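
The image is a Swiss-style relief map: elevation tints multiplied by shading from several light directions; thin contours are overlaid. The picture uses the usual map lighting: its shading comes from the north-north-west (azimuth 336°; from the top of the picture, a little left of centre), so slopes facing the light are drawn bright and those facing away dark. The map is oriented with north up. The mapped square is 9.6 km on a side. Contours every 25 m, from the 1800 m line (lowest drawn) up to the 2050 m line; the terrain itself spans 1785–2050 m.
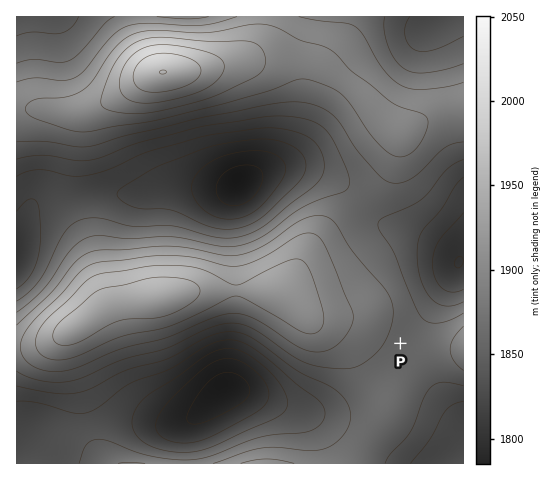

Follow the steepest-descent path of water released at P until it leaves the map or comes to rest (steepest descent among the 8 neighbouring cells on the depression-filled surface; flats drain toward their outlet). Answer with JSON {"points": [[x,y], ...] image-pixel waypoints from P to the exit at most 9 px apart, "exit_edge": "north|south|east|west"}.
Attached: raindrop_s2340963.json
{"points": [[400, 343], [410, 343], [419, 335], [425, 326], [432, 316], [438, 307], [444, 298], [448, 288], [452, 279], [455, 270], [463, 260]], "exit_edge": "east"}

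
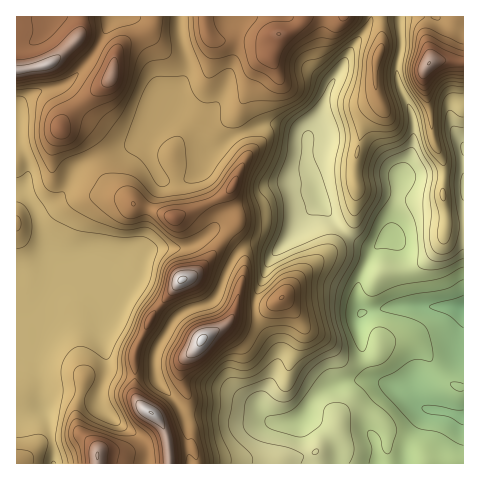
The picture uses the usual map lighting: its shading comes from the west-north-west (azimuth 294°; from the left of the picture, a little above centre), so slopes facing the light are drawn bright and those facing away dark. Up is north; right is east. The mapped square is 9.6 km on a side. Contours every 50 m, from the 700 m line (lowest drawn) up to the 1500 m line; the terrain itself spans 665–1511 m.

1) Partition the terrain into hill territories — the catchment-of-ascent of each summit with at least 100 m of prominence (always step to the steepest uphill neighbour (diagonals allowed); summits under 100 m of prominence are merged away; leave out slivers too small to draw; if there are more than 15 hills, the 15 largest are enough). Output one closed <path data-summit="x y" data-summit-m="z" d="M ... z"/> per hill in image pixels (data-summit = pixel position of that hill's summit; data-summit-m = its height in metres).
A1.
<path data-summit="202 340" data-summit-m="1511" d="M333 140l-26 1-1 25 14 36 17 22 24 20 11 4 6-2-5 5-13 27-2 8 0 16 3 10-2 4 0 18 6 26 6 15 10 7-24-2-16 4-15 5-12 11-13 23 9 39 2 2 151 0 1-284-26-4-39 1-7-11-20-18-10-5z"/><path data-summit="173 217" data-summit-m="1381" d="M279 124l-22 3-27 11-20 15-7 15-7 7-14 5-20 0-4-4-8-16-2-10 5-23-22 19-47 17-11 9-6 15-7 10-7 8-16 9 11 39 4 10 10 10 8-3 8 2 18 16 7 2 7-2 20-14 18-22 9-4 25 0 10-2 22-16 10 1 18 15 16-1 13 5 7-1 41-48-13-35 0-29-6-5z"/><path data-summit="279 34" data-summit-m="1401" d="M371 16l-191 0 1 22 7 29-4 13-16 31 17 11 26 29 28-17 26-10 22 3 15 6 5 5 11-18 14-38 19-33 16-21z"/><path data-summit="111 76" data-summit-m="1428" d="M132 16l-19 0-19 38-21 25-11 7-33 9-12 14-1 31 12 24 0 12-6 14 16 23 15-8 7-8 7-10 6-15 4-4 18-10 36-12 21-18 16-17 16-31 4-17-7-25-2-13-21-2z"/><path data-summit="281 298" data-summit-m="1302" d="M320 200l-51 60-14 39 0 15 3 7 15 20 5 12 0 8-5 17-12 24 0 7 5 8 11 6 13 0 12-3 12-20 8-8 11-6 24-6 22 1-8-6-9-24-3-17 0-18 2-4-3-10 1-21 16-32-10-3-15-10-13-12z"/><path data-summit="182 279" data-summit-m="1508" d="M221 230l-7 0-11 9-15 8-35 2-5 3-13 17-11 9-14 10-12 2 9 16-5 29 5 28 4 8 19 5 26-1 0-24 16-29 9-8 30-12 6-5 17-40 9-9 5-2-6 0-14-13z"/><path data-summit="430 63" data-summit-m="1451" d="M463 16l-63 1 1 33-5 21 4 17 10 21 4 15-4 33-10 20 38-1 26 3z"/><path data-summit="378 55" data-summit-m="1271" d="M399 16l-27 1-5 11-16 21-19 33-14 38-12 19 1 2 40 0 18 3 11 6 16 16 7 11 11-20 4-19-2-26-12-24-4-17 5-21z"/><path data-summit="47 64" data-summit-m="1484" d="M112 16l-96 1 1 96 3-9 9-9 33-9 16-12 20-26z"/><path data-summit="152 413" data-summit-m="1501" d="M108 364l-9 31 0 9 3 6 42 31 4 13-1 10 42 0-1-45-13-20-15-15-4-8-26 0-12-2-8-4z"/><path data-summit="97 455" data-summit-m="1452" d="M69 392l-19 1-8 10 0 4 7 13 5 44 93-1 0-16-8-11-28-19-9-7-5-9z"/>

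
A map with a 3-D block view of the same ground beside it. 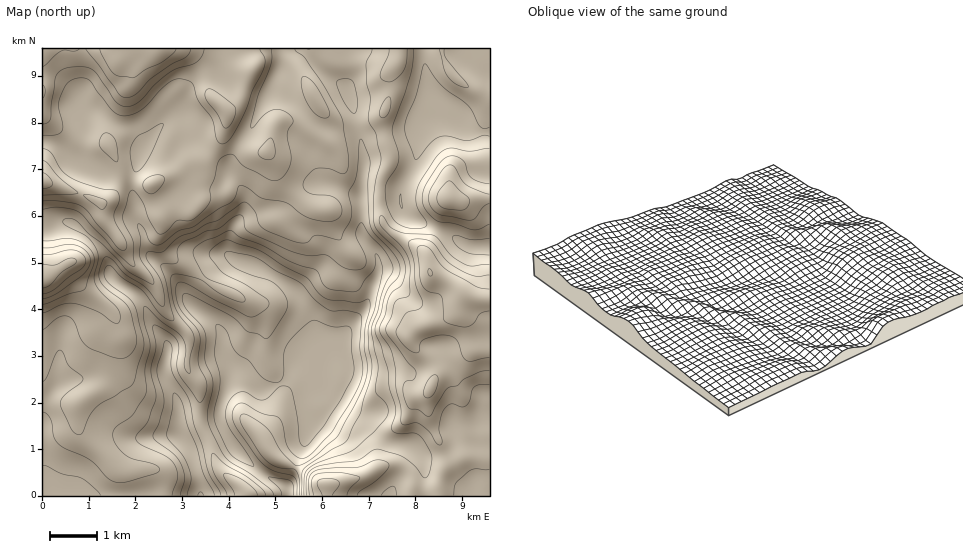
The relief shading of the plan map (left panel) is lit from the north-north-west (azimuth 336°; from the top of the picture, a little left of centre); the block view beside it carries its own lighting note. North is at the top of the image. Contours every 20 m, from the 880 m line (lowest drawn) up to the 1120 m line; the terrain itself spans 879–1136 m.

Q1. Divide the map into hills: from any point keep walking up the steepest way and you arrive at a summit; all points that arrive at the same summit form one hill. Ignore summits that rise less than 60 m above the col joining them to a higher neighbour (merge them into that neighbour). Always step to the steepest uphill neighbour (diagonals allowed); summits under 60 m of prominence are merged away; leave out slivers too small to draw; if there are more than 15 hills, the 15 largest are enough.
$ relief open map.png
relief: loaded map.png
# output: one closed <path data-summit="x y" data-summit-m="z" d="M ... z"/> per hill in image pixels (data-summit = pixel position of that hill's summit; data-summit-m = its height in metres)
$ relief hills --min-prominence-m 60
<path data-summit="158 49" data-summit-m="1136" d="M352 48l-310 1 0 179 10 0 12-6 14 4 21 20 6 9 8 23 27 20 12 25 15 21 1 6-4 12 0 12 12 23 3 10-1 18-42-13-12-11-10-13-11-8-7-2-15 0-20 5-15 17-4 13 1 83 382-1 0-29-6-14-8-6-17-2-8-4-25-23-30-18-18-17-4-10-9-12 14-16 7-3 17 0 6-5 20-27 14-36 0-14-16-26-2-47 4-29-10-49-8-19 2-28z"/><path data-summit="430 273" data-summit-m="1101" d="M423 48l-70 0-4 8-3 33 8 19 10 49-4 29 2 47 16 26 0 14-14 36-20 27-6 5-17 0-7 3-14 16 9 12 4 10 18 17 30 18 25 23 8 4 17 2 8 6 6 14 0 30 64 0 1-249-24-2-24-15-25-8-13-10-4-9 1-14 15-31 3-30 5-6 8-5 22-5-20-18-6-10z"/><path data-summit="43 278" data-summit-m="1110" d="M68 222l-26 7 0 182 4-11 15-17 20-5 15 0 18 10 10 13 12 11 42 13-1-24-13-27 0-12 4-12-4-11-12-16-12-25-27-20-8-23-6-9-21-20z"/><path data-summit="450 198" data-summit-m="1092" d="M453 112l-7 0-14 5-8 5-5 6-3 30-15 31 0 18 11 13 30 10 24 15 22 3 2-2 0-113-23-3-6-6z"/>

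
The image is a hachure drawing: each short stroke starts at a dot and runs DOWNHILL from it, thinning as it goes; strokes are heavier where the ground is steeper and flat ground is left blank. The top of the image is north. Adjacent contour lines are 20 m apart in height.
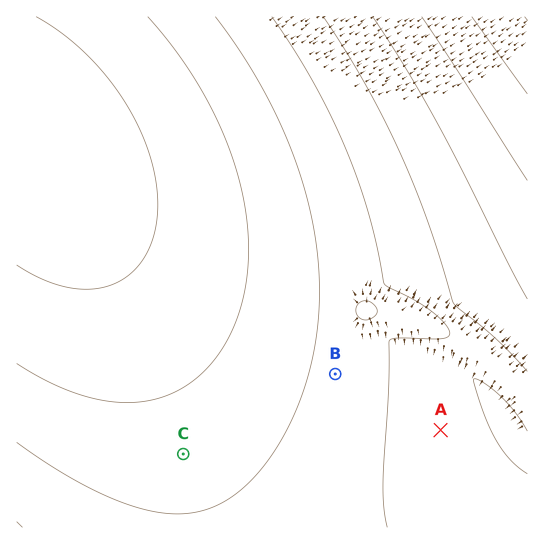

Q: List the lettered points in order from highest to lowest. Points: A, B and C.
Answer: C B A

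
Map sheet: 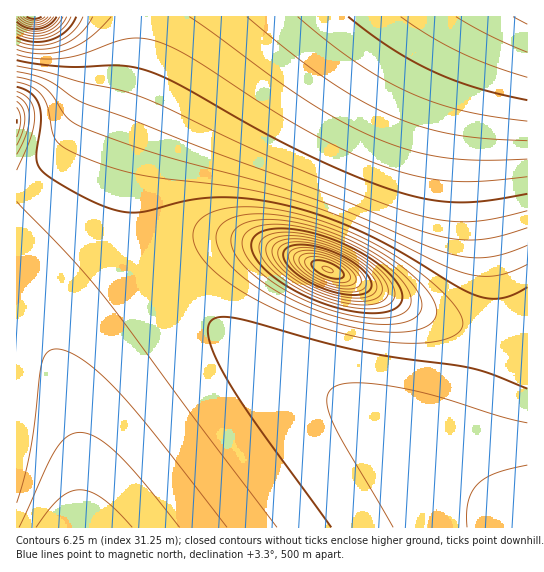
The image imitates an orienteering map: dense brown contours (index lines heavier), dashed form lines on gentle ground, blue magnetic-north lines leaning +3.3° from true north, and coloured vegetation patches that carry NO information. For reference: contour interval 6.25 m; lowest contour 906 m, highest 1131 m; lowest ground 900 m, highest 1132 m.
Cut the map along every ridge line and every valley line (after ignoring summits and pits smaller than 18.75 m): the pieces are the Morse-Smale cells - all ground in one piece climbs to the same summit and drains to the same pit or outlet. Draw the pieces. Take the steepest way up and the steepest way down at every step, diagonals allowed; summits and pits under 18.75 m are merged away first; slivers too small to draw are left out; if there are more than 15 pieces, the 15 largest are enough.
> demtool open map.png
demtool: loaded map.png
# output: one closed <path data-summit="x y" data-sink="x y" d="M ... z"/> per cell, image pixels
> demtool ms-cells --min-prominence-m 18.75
<path data-summit="329 270" data-sink="527 17" d="M527 16l-308 0-24 34-15 25-21 44-15 40-5 24-2 26 6 29 8 19 3 4 25-13 27-8 25-1 19 2 28 8 41 16 130 58 40 10 38 3z"/><path data-summit="74 527" data-sink="527 527" d="M154 261l-35 23-38 32-13 14-8 16 0 19 12 40 7 37 1 68-2 18 450-1 0-4-3-3-48-29-88-66-106-56-56-34-46-38-18-22z"/><path data-summit="329 270" data-sink="527 527" d="M231 239l-16 0-21 4-39 17 0 3 27 34 45 38 56 34 106 56 88 66 51 31-1-186-30-1-36-8-30-11-74-35-64-26-32-11z"/><path data-summit="74 527" data-sink="527 17" d="M218 16l-75 1-2 30-6 32-40 115-8 16-14 19-32 31-25 17 0 32 15 14 16 22 16 35 1-5-4-10 0-19 8-16 34-33 51-35-10-24-6-29 2-26 5-24 15-40 21-44z"/><path data-summit="74 527" data-sink="34 17" d="M142 16l-87 1 16 10 14 15 8 24-1 19-5 18-10 20-21 32-19 20-12 6-9 2 1 93 24-16 32-31 14-19 8-16 40-115 6-32z"/><path data-summit="74 527" data-sink="34 17" d="M17 309l-1 218 61 1 3-18 0-53-9-56-11-31-9-19-20-28z"/><path data-summit="17 121" data-sink="34 17" d="M54 16l-38 1 1 166 8-2 12-6 19-20 21-32 14-32 2-25-4-16-8-13-10-10z"/>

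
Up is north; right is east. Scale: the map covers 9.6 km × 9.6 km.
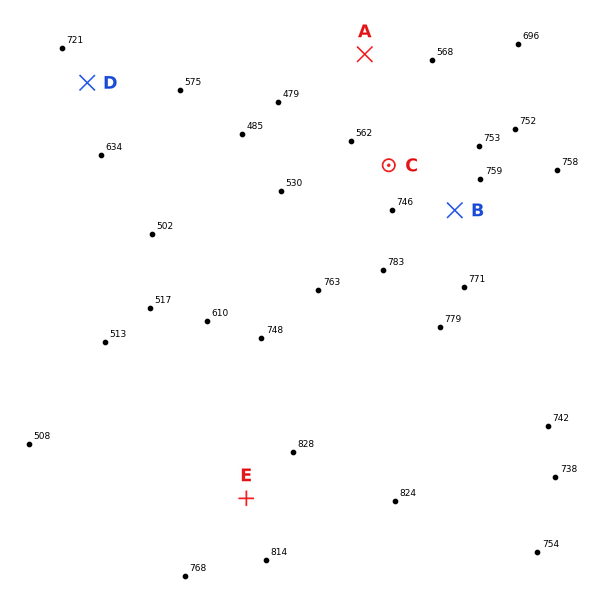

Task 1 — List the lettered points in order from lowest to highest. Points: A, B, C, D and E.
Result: A C D B E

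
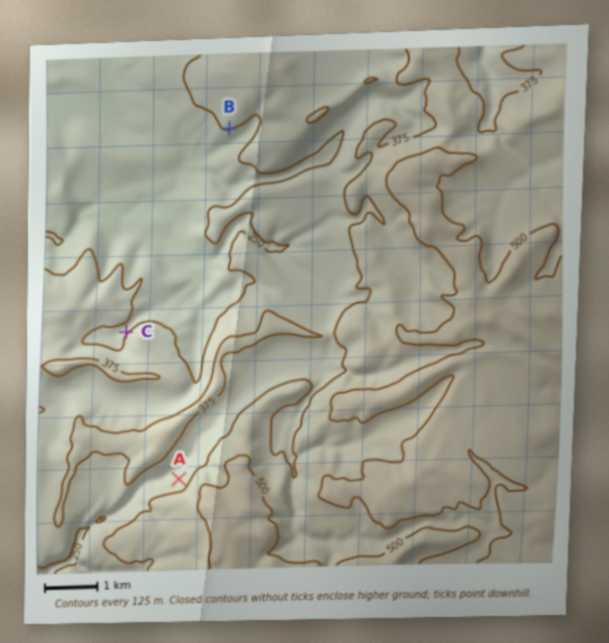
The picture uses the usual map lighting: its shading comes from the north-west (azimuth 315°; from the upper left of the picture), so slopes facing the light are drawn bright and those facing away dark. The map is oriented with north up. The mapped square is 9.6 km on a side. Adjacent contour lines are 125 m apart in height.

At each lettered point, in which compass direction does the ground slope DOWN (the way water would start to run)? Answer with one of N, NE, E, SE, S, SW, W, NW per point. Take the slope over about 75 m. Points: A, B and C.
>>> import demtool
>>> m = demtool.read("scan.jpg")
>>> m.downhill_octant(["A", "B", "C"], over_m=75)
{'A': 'NW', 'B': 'S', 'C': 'NW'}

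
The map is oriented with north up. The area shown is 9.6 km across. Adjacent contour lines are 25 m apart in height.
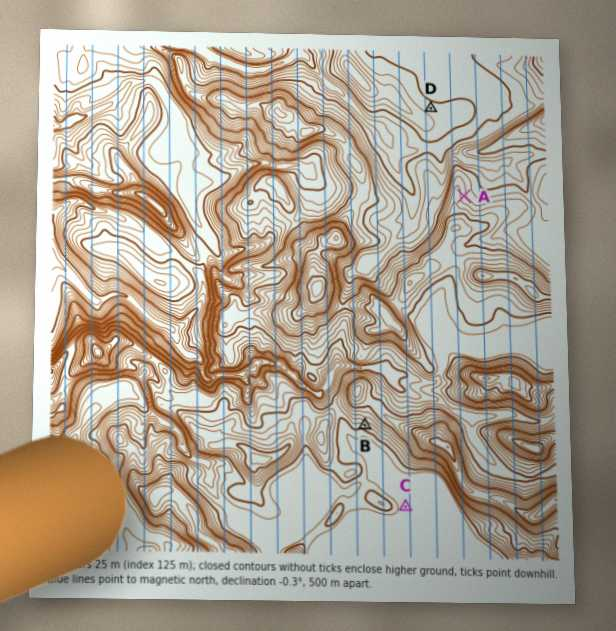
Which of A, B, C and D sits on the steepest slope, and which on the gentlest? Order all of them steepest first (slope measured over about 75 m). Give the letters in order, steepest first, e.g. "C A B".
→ B A D C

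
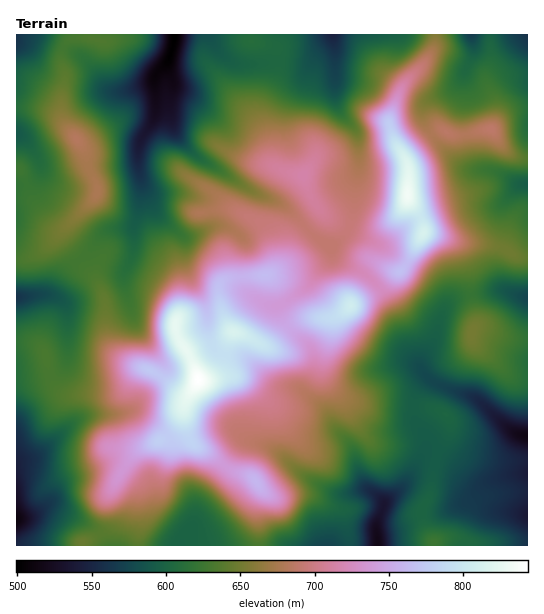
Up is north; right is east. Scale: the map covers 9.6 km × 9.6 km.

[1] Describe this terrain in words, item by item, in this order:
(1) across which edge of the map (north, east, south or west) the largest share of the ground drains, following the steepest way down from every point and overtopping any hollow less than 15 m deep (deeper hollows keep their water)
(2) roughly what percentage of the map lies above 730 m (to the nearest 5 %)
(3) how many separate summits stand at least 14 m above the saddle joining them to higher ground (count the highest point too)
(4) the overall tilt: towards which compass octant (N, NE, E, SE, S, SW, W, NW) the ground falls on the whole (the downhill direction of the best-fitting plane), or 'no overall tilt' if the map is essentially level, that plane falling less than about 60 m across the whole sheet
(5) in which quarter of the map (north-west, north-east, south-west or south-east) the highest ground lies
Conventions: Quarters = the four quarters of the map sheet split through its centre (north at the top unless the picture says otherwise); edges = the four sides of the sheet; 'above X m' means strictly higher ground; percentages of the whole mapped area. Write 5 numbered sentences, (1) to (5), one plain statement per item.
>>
(1) The largest share of the runoff leaves by the northern edge.
(2) About 15 % of the map lies above 730 m.
(3) There are 9 summits with 14 m or more of prominence.
(4) There is no overall tilt: the best-fitting plane is nearly level.
(5) The highest point lies in the south-west quarter of the map.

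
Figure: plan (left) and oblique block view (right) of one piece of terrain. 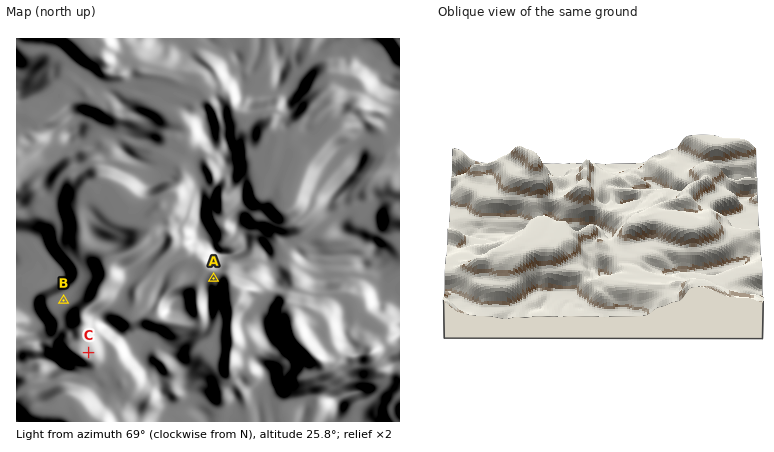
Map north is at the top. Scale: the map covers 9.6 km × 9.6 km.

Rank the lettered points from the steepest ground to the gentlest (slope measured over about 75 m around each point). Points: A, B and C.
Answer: C A B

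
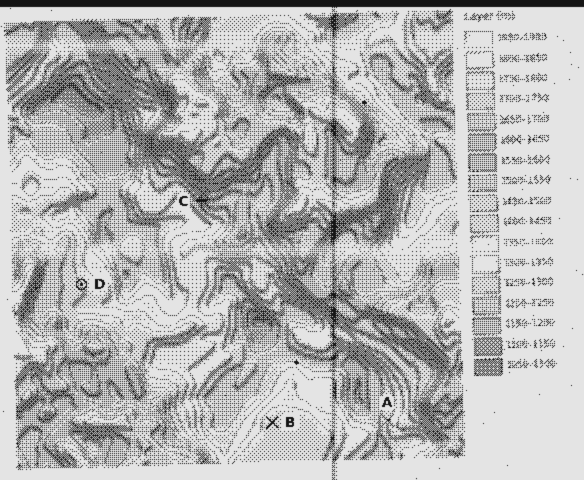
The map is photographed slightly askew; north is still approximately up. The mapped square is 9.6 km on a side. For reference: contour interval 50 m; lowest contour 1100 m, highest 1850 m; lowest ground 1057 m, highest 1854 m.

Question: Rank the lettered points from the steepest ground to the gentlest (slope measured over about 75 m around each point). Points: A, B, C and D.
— C A D B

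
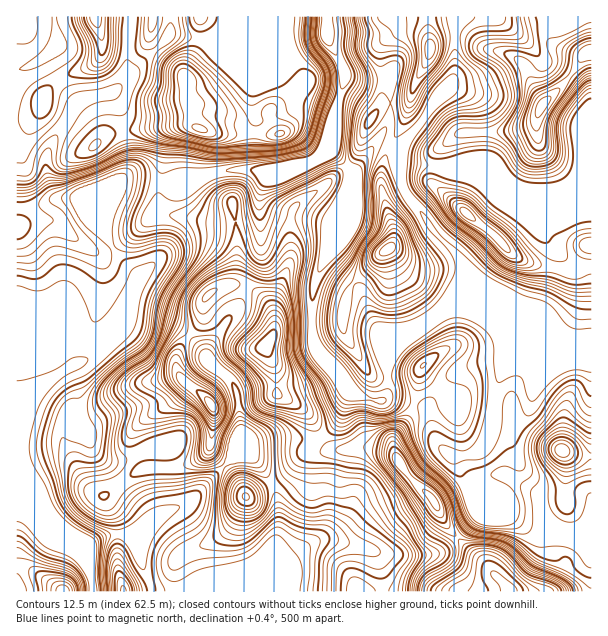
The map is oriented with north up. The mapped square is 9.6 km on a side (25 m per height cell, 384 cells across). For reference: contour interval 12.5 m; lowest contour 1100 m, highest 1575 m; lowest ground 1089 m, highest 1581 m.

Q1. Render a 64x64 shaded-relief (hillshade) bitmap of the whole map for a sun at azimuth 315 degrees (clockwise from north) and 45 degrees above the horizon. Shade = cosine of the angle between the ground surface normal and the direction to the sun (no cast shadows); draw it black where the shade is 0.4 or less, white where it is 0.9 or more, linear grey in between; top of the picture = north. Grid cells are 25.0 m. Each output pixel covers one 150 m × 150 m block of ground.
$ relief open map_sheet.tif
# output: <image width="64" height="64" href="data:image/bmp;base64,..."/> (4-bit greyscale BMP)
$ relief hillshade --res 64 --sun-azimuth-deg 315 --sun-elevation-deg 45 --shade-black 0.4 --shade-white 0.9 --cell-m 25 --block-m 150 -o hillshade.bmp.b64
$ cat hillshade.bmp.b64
<image width="64" height="64" href="data:image/bmp;base64,Qk12CAAAAAAAAHYAAAAoAAAAQAAAAEAAAAABAAQAAAAAAAAIAAATCwAAEwsAABAAAAAAAAAAAAAAABEREQAiIiIAMzMzAERERABVVVUAZmZmAHd3dwCIiIgAmZmZAKqqqgC7u7sAzMzMAN3d3QDu7u4A////AKq8ymSc3IeJmYmZmZmZmZq7u7qqq83u7cuqmqqau5eIqrzKdq3bh5qYiJmZmZmZmry7uqqrze7u3LqpmZq6qZmru7uYvduIq6mIiIiZmZmavMu6qqvN7u7ty6qYiruqmaqruqm+6om7upiIh3iJmZq8zLuqq7zd3e3Mupd5q6mZmaqqqb3rmbzLqZiHZniZmavMuqqqq7qrzd3LmImqqpmZmamZrNuZq8y7qph1VomZmruqmZmZqYis3dupqqqqmZmZmZh4mZmbvMu7qXVEeIiImqmZmZmph4ms3Mu6qZmZqZmZh2ZmeJq7vMy5dTNYh3eJmZmZmqmHZorMzLqZmImpmZmHd2Zniaq7zcp1MkeHdniJmaqqqYY0eaqrupmYiJmaqpmIdmZ4iarN25dDV4iHeImaqqqalSSJmZq6qpiImZq7qqmHZmd3ib3tuWVomYiIiZqqqZqVNYmZmqqqqYiZqrzLqqh2ZmZnjO7bh4mZmIiImqmZqoVXmZmaqqqYiJmqvMy7upd3dmVYzuyqqZiIiIeJmYmph4mZmZq7qpd3maq7zMzLqZiIhkSd3Lu6mId4d4iZmHeJqqqqqqupdmeqqru7vLuqqqq6c0m7vMupiIiIiaqWVomaq7uqu6l2Z6q7u6q8ypmaqry2JpmrzLqZmZmbzJVXiZmau6q8y5d3qruqqrzLmImZvdk0mavMuqqruqzchVeJiIiqqs3tyYiqu7maq8ynZ3ibySKJmqupmZvMvO2VZ4iId5qqve7Kmaq8uZmrzcl2VnmoIFh3iIiHis3d7rh3iYh3mqq97sqqmry6mqq8y6h2Z5ggSHVWd3dpzdze6oiZmHeKqazdypmavMuqqpqrqphniUJql2Z3dmi8y87rmZqZd4qpm83KmZmrzLvLqZmZmIiqZYvLmId2Z5u5m8uYmqmHiqmazcqYmZrMzN3bqZmYial3m8yoh3ZomZiJu5eJqZeJqZm8y5iJmavM3/7cu6qpmZmaqph3ZniZiIm7l3iZmImqmZvMqZmZmqvO//7ty5iaqYiZh2ZnmZmYisynZ4mYiZqZmauqmZmZmrzv///sh4moiIiGRGiZmYiK3tp2eIiJmZmZmamZmZmZms3///2GeauqmXQjeZmIiJm+7bh3d4mZmZmZmZmZmZmZq97//qdord3KcwJqmYh4mZve3Kh4iZmZmZmZmZmZmZmavO/+yXec7uyTAGqql3iZmazdypiZmZmZmZmZmZmZmZmr3v7Kh4rO7bUAa8uXZ4iJmrzLqZmZmZmZiJmZmamZmave7tuXibzdtxF7y5dnd2Z4mqqpmZmZmZmImZmZmZmZm87+3Jd4m824Mnzcl3d2VVaJmZmZmZmZmYiZmZmZmZmazv/+uHeKvLhDfNyoiIdlVWiZmZmZmIiId5mImZmZiJrO///rmIm8uUNr3bmZmHZlV5mZmZh3d3dmiIiJmZmIib3///7KmqzKU1re2pmYd3ZWiZmYdlVneHeIiImZmIiJq9///+y6rNtzSd7sqId3d2aJmYdUVWiZmHd3iIiYiIiKzu/u7bqs3JQ3vv/admZ3d4mZh2VniamYd3eIiJmId3is3d3cuZvMp0ac7/2nVWeImZiIh3iaqph3d4iJmZmGVnm8zMyoi8yoZorP/+p1Z5mYh4mYiZqruoiIiJmZqpdVaJq7u6iLy6h2ia3//YVomYdnmYiZqqvMmIiJmZmruoZ4mqu7l4vLqHeJm+/9lmiZdmiZmZmqq7uZmZmZmavMqZmqu7qHi8uoZoma3uyXiZmIiJmZmZmqqpmZmZmZm8y6qru7uoaLzKhmaJrN24iZmruYmamZmZmqd3iImZmazcqqvMzLhoze2oZXms3JiZiby5mZmZmZmZlURWVomZq8ypmrze2ni97uyWWKzbiKmavLqZmZmZmZmWVEQiNXmby6mZm83cmJvO/tpnrNuJu7qrqpmZmHd4iZdmZjEAFHm7qIiImqqYiZvO/qic7Im8yqqpmZmXZVaJmHeZhSAAJYmYd3ZUREREV4rO25rcmby5iZmZmphURXiYh5u5dSACRmVUQxAAAAAAFIvdmLuZvbl3eIiZqXVEaJmHi7updTNEQyEREREREAAAOb24m6m925dmd4mqlkRomYd5u7uYd3dlQzRVVneHQQAHvdl5qZzuyoiImqqWRHmZmHiru6maqqqYiIiImaunQAWt63epet7suqu8y5U0aZqYd5q7qqq7vLqpmIiaqqlxAq3tl5p3ve3MzN3tpRJYmql3iaqqq7u7upmYiJqpmYQAjO25m4V73dzM3u7HICaKqoeJmqqrzMy6mZiJm7qZlgBs7sqslFm8zLvN7ttQA2q7mHiJmavN3bqZmZmau6mXEDve27y2Npq7u7vN7bUAOrupiHd4mr3dypiJmZqqqqgwKt3Lrdgzeaqqq7zN21EaqrqphlaJrN3LmZmZmZqqqWE5vLqc61JImqmqqqzdpCmaq7u5VGmb3uypmZmZmaqpZGmqqIrdgzeZiJmqqr3IWZmau8uEaZnO7amZmZmZqZdWm7qYeLylNpmZmrqqrMuYiJmru5VpqJztuZmZmZmZZFm8zKmIrLdXq7u7u7q83cmImaqqhWm5eby5mZmZmZhBOb3dupmruXi8zMzLuqvd2YiZqql1abp4q6iImZmZmEAYvNy6mqu5iau7u7u6qrzJmJmrqXVpu4erqHiZmZmYQAi8y6mZq6mJq7u7u6qZq7"/>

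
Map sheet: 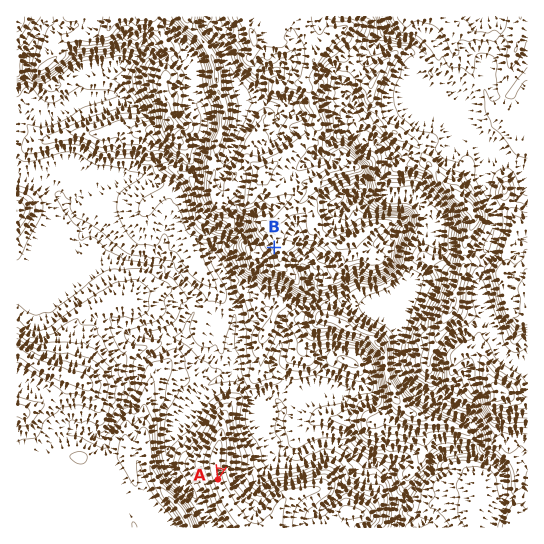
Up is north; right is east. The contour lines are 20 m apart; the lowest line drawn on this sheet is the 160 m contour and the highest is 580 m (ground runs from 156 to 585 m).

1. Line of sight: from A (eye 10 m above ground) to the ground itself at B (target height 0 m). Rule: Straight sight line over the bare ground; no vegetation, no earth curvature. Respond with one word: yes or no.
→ yes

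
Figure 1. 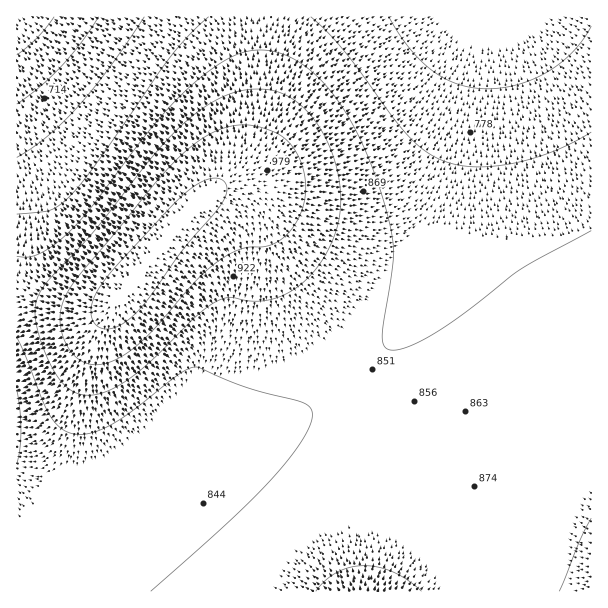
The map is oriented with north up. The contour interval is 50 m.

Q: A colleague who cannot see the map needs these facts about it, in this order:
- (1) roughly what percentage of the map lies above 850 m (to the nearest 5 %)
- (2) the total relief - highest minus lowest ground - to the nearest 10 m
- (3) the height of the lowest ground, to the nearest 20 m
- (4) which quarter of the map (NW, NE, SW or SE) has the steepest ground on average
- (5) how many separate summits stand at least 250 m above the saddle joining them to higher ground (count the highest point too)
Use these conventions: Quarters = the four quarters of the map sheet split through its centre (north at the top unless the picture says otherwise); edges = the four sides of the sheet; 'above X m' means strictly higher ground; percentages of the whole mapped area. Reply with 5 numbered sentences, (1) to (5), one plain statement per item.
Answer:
(1) Ground above 850 m makes up about 55 % of the sheet.
(2) Highest minus lowest: about 390 m of relief.
(3) The lowest point is down at roughly 620 m.
(4) The steepest ground, on average, is in the north-west quarter.
(5) 1 summit rises at least 250 m above its surroundings.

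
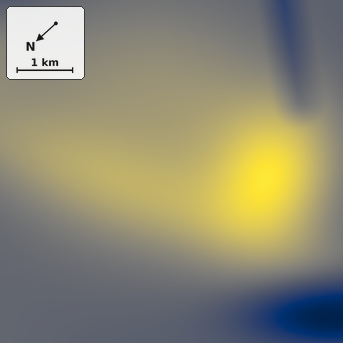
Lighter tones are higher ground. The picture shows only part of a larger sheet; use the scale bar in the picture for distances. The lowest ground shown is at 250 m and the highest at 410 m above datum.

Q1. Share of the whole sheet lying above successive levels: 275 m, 97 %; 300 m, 92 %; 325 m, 65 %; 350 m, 38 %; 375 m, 11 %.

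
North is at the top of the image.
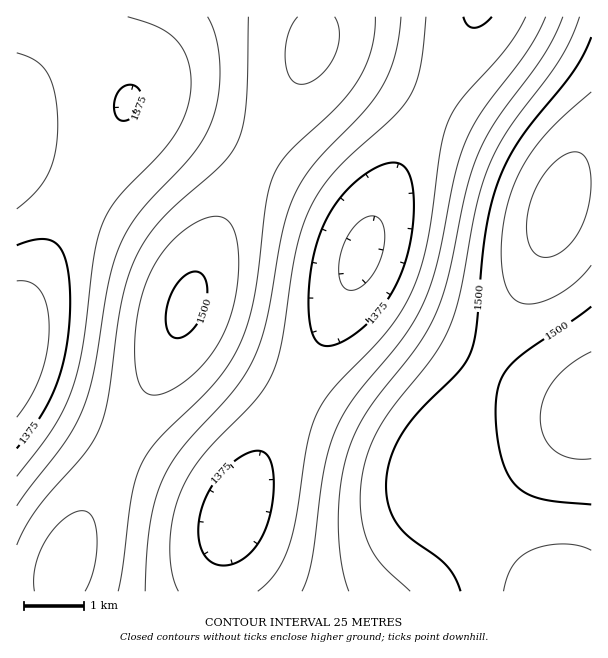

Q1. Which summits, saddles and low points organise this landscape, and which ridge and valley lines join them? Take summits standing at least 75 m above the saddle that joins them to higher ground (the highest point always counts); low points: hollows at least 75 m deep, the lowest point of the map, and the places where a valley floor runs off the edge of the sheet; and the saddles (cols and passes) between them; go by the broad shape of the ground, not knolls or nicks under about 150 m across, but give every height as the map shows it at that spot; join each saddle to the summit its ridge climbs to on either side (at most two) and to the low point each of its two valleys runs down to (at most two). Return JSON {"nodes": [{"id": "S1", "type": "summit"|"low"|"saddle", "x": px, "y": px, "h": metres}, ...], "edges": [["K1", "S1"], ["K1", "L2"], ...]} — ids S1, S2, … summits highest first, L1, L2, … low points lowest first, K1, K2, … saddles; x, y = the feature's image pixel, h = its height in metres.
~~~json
{"nodes": [
{"id": "S1", "type": "summit", "x": 558, "y": 206, "h": 1562},
{"id": "S2", "type": "summit", "x": 186, "y": 305, "h": 1505},
{"id": "L1", "type": "low", "x": 17, "y": 351, "h": 1325},
{"id": "L2", "type": "low", "x": 362, "y": 254, "h": 1343},
{"id": "K1", "type": "saddle", "x": 257, "y": 155, "h": 1457},
{"id": "K2", "type": "saddle", "x": 432, "y": 102, "h": 1393}],
"edges": [["K1", "S2"], ["K1", "L1"], ["K1", "L2"], ["K2", "S1"], ["K2", "S2"], ["K2", "L2"]]}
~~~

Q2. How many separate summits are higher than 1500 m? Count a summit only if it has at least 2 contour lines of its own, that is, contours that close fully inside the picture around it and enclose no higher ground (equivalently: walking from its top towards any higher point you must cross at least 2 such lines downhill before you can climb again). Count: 1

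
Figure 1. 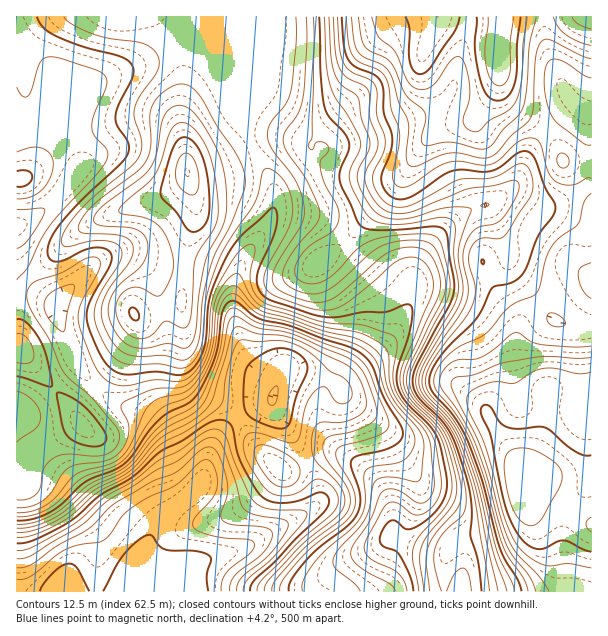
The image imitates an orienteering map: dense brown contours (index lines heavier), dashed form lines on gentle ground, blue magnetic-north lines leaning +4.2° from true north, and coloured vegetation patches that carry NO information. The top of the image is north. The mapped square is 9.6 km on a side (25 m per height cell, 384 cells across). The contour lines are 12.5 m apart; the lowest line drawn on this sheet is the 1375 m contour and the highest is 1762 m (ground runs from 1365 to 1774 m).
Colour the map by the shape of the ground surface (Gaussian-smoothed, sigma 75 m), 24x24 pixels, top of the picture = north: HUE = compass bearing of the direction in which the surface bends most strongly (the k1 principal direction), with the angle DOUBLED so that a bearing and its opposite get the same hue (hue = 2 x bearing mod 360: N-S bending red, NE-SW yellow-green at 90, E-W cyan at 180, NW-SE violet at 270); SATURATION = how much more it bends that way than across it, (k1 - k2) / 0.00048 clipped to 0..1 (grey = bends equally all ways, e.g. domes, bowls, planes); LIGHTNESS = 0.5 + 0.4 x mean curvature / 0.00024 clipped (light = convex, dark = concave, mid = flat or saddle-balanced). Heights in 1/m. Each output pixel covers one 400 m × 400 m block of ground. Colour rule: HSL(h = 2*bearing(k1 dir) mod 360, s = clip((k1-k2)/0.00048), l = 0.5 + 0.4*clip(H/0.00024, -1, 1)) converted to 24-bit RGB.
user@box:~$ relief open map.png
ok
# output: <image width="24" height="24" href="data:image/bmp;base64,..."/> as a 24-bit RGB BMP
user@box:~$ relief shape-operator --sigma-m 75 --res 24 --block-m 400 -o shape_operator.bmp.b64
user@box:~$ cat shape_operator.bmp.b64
<image width="24" height="24" href="data:image/bmp;base64,Qk32BgAAAAAAADYAAAAoAAAAGAAAABgAAAABABgAAAAAAMAGAAATCwAAEwsAAAAAAAAAAAAArcIvQW1UXn5/sK53X2yCdI2OgnCGXXGKK5DGbLDxraH16sDswYihh1xuh21RXWlGMVZw6vCYNj11bjyCg0U2qNwzjbNafXlfxtRHMmwwMXJMp6xzZHaBZmyEjXJrZ31XQXsvEVIOGUwjvWyO7Kzizn/mx4rNb5GwHW7L58m7VD6hPxBp2YJrp+SZZJuJkGd25OUfWZItE4Y4MpdZjHSQV3yHhW+mpXO5r3Sud4tOD1EQAFQDR542wVrG53XD1qymCoq2xYXa60vlNgBa7va8qdOaX1+bgI2s4trxyr7iSLOIFEseKGIhW3tXQYdWT4KbvWS8z0qlvllVJpobAzYKIiQPsaUj4+uoM2eDIThOtQJWexOE7f7Nm7eGZYSMZZeRxpm14JPD8Eq8tCxIEI8LEWI1Z5tGIltJZDZUpkVRzsWou8vXOh2DLmJpX/WBpdCAgzB1JRgzTxE2jNBO5vzPq5WQfYeZWm2Gm4N3uFd+1T21783v5N3uDWWBV6FHIV1aHyZZnMqnvuvWnlvKiBfLlOfrfcisjF9ohjOMTQ5geyRquP2pruefmpONiIOXY1mYh3iNqlOnmZfEudjf88HlySnnQYaLPoN4B3F3efKVa7NmfiN1ccaccLChkmZ+fjRLLQYOKwgTaeEqz//HZbl2l3ZzjHxtZmRycV9ZYZBtmtWinFdfozMz30mRuk+iYsWSCL7bP75GWTtCYk+Dp8d0TWRPZSdBVwAlgwA6O9qmzP/kve26XHd9iW9amI9na2hwYINaYtqMpW5NkR1Er2tCh0tHzmhWjf1OCGZthmOEUGZ2SYKIv5xxaDxWPhZHRAz00Mz/1vH1kvDTtIuUkl2qjIGonY6pb2OiltCwWr2WWx5gq0NvwHhqmWOYwojJ/frOAD1PN0BxeHFQRkIqhFUSVSsbLGZLAMSPJcHi8+HYyZuMg2VznHBrcKedkomrcGixxdi5djWUXx94oGSHxaOWl8THYYa7//7MAAl7RgZJcjQRLRYPnZsmQMFlQtOqGcFzAkQ5zdVf6ZaGiGZ1q5lvXpFQdnZJc2tD1blRSSdcQC+un37G1N/NhIC8pma9//7MHQAzSQBR0miDY4nFqefXgNrcW7HEcaWgC2ZpKYtg44Vhs4FopKN+oGRsd1dginJexXpVXG8/FXBgUIqz4c68q1KXsXpz/929IQBOACTE5Nrxra/gpciuaKF+T4x9a42FQ2x/ECAmz5Ubw99eZ5OCq1+DkWyOjYaVvVa+02+JJnc6Cjoax7cvtFJSnJBo8bqFVB+vAFB0fpK/1azY2bvRvIu6YouESXJLUjxOFRVAsdeKweaiTGBwjGSCo4ePeqGgPj6E4pDS63nAKnNSIIAYhplImoVp3qt3rF9lEEtXIHZUi6JqwYmFzWafykt8fUA3OlgyDH10XeSL276mmEqqWo+BnaWHkW93JWolJ5Br4I7q7cr5hn3XWqakbot50MmYtovBPj6mInJ7V35Gno1Ej0pR2iV302+KebKWIpN5CbQtcJo9nVWcrH2Ba31bnnlogLuGGIRXHXNLt3WM1I7ax3vWq2qatd6PcFKllXGiMTV8aUpvn51pdk2Ipl2w2cbJxay/XoSpRotaUGkmIGcvpk9FoYREW55UyqTIkWWxLW1dKXMoaYBKo0WC1JGY0uS4V0KRl3KaaSR6XJV5Z7uSOFi8f5LM1pzD3Y+TjWR5eURqvb1lHoddLk5n19atS46xmoxanWV5gV+VVX5kRmI9QWJIutmL2dSea0KQi0mOaT2rmMC+a5xoPFdLT101j3xA4KCWzHXMdF7AwdXEVk2vGY6ajNOKalKjjpdydIN5ameKf2ihd2qjUqmqkNZ2wZ5keEd6bFiDW4yhmHKdt0yAY12JUk6Yf6pmib9SqXCNkoWxuXp6rmVuM8S/Wp5ydlxslZ98dHqAa3d8XX2CcXuVfZ+go7R5qW9ef1qAb3J8Y3xyWlJxrFp+q4NcLGNhuGFczchhRqJTXliFx05iv9uLOqKnWE53hGNnoaJ9eWp0e21jYnRVVHtLc4xWpKZfmHJmg2uBfHl/b3iAREh6mkyZ40dXen42KI9M4uCrWqxwLzhov4B46PLLNEaAUzpllHZXn3Ztg1ZlhW5lhYJrXIlfWZNgd55phXdygXd/fYGCcnmDPkB7VDmBz3uk38XWSMDTociJvX16I0V2kMR58euhRyZqazZznZdtj2OMmnulg4OmiomohpmmcZuWcYx1eXZ8gHx8gIJ7cHN8PztzOzNws6J31tebfY2UZYxpxqCFNFqRm6pH8uGdKx+BY0a0mqGv"/>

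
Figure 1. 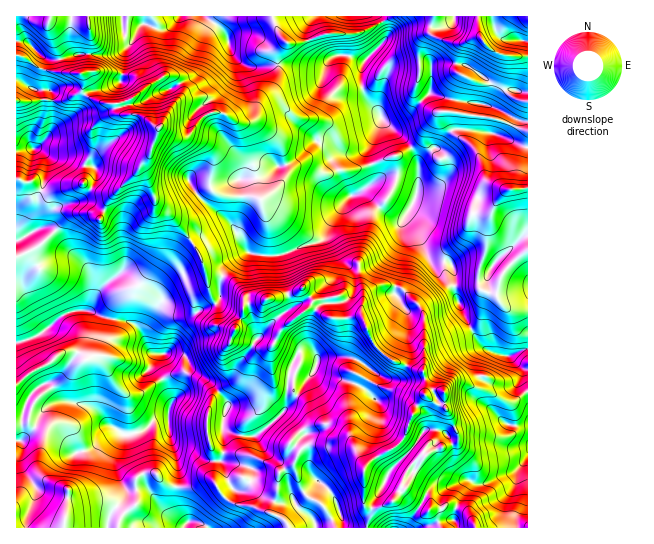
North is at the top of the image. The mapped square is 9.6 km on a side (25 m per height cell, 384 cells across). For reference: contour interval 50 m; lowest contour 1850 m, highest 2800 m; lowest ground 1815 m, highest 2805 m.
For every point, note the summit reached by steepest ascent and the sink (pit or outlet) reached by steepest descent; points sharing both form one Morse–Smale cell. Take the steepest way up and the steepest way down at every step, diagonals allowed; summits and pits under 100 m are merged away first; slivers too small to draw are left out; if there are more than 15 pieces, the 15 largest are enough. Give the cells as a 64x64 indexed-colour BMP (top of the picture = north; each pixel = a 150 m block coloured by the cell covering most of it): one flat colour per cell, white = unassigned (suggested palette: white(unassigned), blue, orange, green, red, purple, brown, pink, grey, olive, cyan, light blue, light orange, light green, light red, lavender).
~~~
<image width="64" height="64" href="data:image/bmp;base64,Qk12CAAAAAAAAHYAAAAoAAAAQAAAAEAAAAABAAQAAAAAAAAIAAATCwAAEwsAABAAAAAAAAAA////ALR3HwAOf/8ALKAsACgn1gC9Z5QAS1aMAMJ34wB/f38AIr28AM++FwDox64AeLv/AIrfmACWmP8A1bDFAGZmZmZmZmAAAAAAD///////EREREREAAAAAARAAAAAKZmZmZmZmYAAAAA////////EREREREQAAAAAREAAAAApmZmZmZmZmAAAA//////8REREREREREAAAAREQAAAACmZmZmZmZmZgAAD///8REREREREREREREAARqqAAAAAKZmZmZmZmZmAAAP///xERERERERERERERAaqqqgAAAApmZmZmZmZmYAAGER/xEAERERERERERERGqqqqqoAAACmZmZmZmZmZgAGYREREAABERERERERERERqqqqqqqqAKZmZmZmZmZmZmZhEREQABERERERERERERGqqqqqqqqqpmZmZmZmZmZmZmERHuERERERERERERERERqqqqqqqqqmZmZmZmZmZmZmYR7u4RERERERERERERERERqqqqqqqqZmZmZmZmZmZmZu7u7hERERERERERERERERERqqqqqqqWZmZmZmZmZmZu7u7uEREREREREREREREREREaqqqqqplmZmZmZpmZZm7u7u4RERERERERERERERERERqqqqqqmZZmZmZpmZmWbu7u7hERERERERERERERERERGqqqqqqZlmZmZpmZmZme7u7uERERERERERERERERERGqqqqqqpmZZmaZmZmZmZ7u7u4REREREREREREREREREaqqqqqqmZmZmZmZmZmZnu7u7hEREREBERERERERERERqqqqREqZmZmZmZmQAAme7u4MEREREQARERERERERFESqqkRERJmZmZmZmQAAAO7u4MzBERERABEREREREREUREREAAAEmZmZmZmZAAAAAADMzMwREREAARERERERERREREQAAASZmZmZmZAAAAAAAMzMzMERERAAERERERERFERERAAAAJmZmZmZkAAAAAAMzMzMzBEREAEREREREREUREREQAAAmZmZmZmQAAAMzMzMzMzMERERERERERERERRERERFVVU5mZmZmZAAALzMzMzMzBERERERERERERERFERERFVVVTM5mZmZmQAAvMzMzMzBEREREREREREREREURERFVVVVMzM5mZmZAAu7zMzMzBERERERERERERERERREREVVVVUzMzOZmZO7u7u7vMzBERERERERFERBERERFEREVVVVVTMzMzMzMzu7u7u7u8ERERERERREREEREREURERVVVVVMzMzMzMzO7u7u7u7sREUQRERFEREQREREURERVVVVVUzMzMzMzMzu7u7u7sAEUREREFEREREEREURERFVVVVVTMzMzMzMzM7u7u7uwAUREREREREREREREREREVVVVVVMzMzMzMzMzO7u7u7AERERERERERERERERERERVVVVVUzMzMzMzMzMzu7u7siRERERERERERERERERERFVVVVVTMzMzMzMzMzM7u7siIkREREREREREREREREVVVVVVVVMzMzMzMzMzMzu7uyIiIiIiJEREREREREREVVVVVVVVUzMzMzMzMzMzO7uyIiIiIiIiIkRERERERERVVVVVVVVTMzMzMzMzMzM7uyIiIiIiIiIiIkRERERERVVVVVVVVVMzMzMzMzMzMzu7IiIiIiIiIiIiRERERERVVVVVVVVVUzMzMzMzMzMzO7IiIiIiIiIiIiIkRERERFVVVVVVVVVTMzMzMzMzMzO7IiIiIiIiIiIiIiREREIiVVVVVVVVVVMzMzMzMzMzMyIiIiIiIiIiIiIiIkREIiIlVVVVVVVVUzMzMzMzMzMzIiIiIiIiIiIiIiIiJEIiIiVVVVVVVVVTM93TMzMzMzMiIiIiIiIiIiIiIiIiIiIiIiVVVVVVVVPd3d3TMzMzMiIiIiIiIiIiIiIiIiIiIiIiIlVVVVVVXd3d3d0zMzMyIiIiIiIiIiIiIiIiIiIiIiIiJVVVVVVd3d3d3TMzMzIiIiIiIiIiIiIiIiIiIiIiIiIlVVVVVV3d3d3dMzMzMyIiIiIiIiIiIiIiIiIiIiIoIlVVVVVVUA3d3d3TMzMzIiIiIiIiIiIiIiIiIiIiIoiIVVVVVVVQAA3d3dMzMzMiIiIiIiIiIiIiIiIiIiIiiIiFVVVVWIAADd3d0zMzMzJ3ciIiIiIiIiIiIiIiIiiIiIVVVYiIgAAADd3TMzMzN3d3IiIiIiIiIiIiIiIoiIiIiIiIiIiAAAAA3d0zMzMzd3dyIndyIiIiIiIiIiiIiIiIiIiIiIAAAAAN3d0zMzN3d3d3d3IiIiIiIiIiiIiIiIiIiIiIgAAAAA3TMzMzMzd3d3d3dyIiIiIiIiiIiIiIiIiIiIgAAAAAADMzMzMzM3d3d3d3IiIiIiIiiIiIiIiIiIiIAAAAAAAAAAAzNzM3d3d3d3dyIiIiIiKIiIiIiIiIiIgAAAAAAAAAADd3d3d3d3d3d3ciIiIiIoiIiIiIiIAACAAAAAAAAAAAd3d3d3d3d3d3dyIiIiIiiIiIiIiIAAAIAAAAAAAAAAAHd3d3d3d3d3d3IiIiIiIoiIiIiIgAAAAAAAAAAAAAAAd3d3d3d3d3d3ciIiIiIiKIiIiIiAAAAAAAAAAAAAAAB3d3d3d3d3d3d3IiIiIiIiiIiIiIAAAAAAAAAAAAAAAAd3d3d3d3d3d3AAACIiIiKIiIgAAAAAAAAAAAAAAAAHd3d3d3d3d3d3cAAAAAAAIoiIiAAAAAAAAAAAAAAAAAd3d3d3d3d3d3cAAAAAAAAAiIiIAAAAAAAA"/>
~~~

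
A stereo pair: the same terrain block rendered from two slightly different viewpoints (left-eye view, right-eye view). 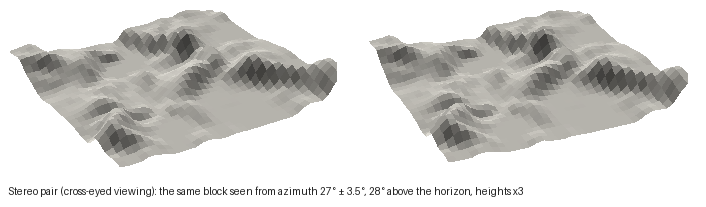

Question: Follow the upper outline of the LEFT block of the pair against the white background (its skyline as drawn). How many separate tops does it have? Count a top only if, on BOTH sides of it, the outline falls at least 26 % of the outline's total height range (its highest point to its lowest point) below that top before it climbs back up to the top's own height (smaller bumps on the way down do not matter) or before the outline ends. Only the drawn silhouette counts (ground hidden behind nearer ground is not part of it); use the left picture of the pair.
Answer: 1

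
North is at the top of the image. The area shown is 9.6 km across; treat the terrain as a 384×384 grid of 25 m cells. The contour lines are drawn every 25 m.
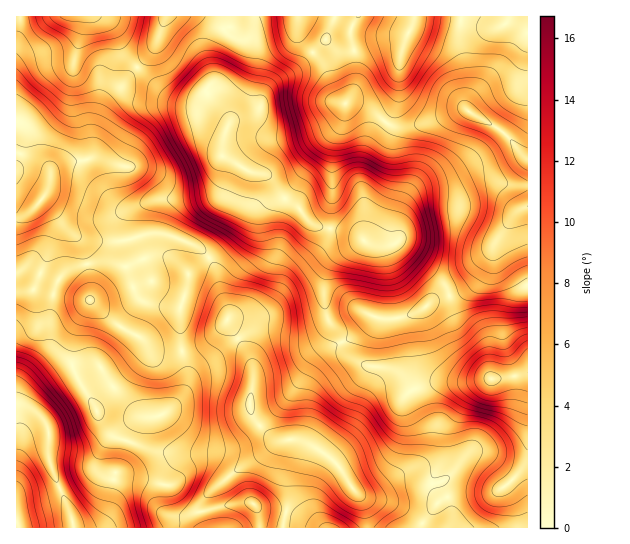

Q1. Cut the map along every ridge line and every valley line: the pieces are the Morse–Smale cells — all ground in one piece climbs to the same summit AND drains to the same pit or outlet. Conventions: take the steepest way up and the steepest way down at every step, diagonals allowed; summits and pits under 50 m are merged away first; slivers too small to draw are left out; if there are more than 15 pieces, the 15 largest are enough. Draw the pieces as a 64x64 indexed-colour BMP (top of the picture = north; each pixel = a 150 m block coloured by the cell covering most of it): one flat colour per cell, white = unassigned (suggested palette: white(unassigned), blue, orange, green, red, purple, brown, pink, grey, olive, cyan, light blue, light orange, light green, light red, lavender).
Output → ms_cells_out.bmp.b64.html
<image width="64" height="64" href="data:image/bmp;base64,Qk12CAAAAAAAAHYAAAAoAAAAQAAAAEAAAAABAAQAAAAAAAAIAAATCwAAEwsAABAAAAAAAAAA////ALR3HwAOf/8ALKAsACgn1gC9Z5QAS1aMAMJ34wB/f38AIr28AM++FwDox64AeLv/AIrfmACWmP8A1bDFAAAAAAMzMzMzMzMzM8zMzMzO7u7u7u4iIiIiIiIiIiIiAAAAAzMzMzMzMzM8zMzMzMzu7u7u7iIiIiIiIiIiIiIAAAADMzMzMzMzMzzMzMzMzO7u7u7iIiIiIiIiIiIiIgAAADMzMzMzMzMzPMzMzMzM7u7u7uIiIiIiIiIiIiIiAAAAMzMzMzMzMzMzzMzMzMzu7u7uIiIiIiIiIiIiIiIAAAMzMzMzMzMzMzM8zMzMzO7u7u4iIiIiIiIiIiIiIgAAAzMzMzMzMzMzMzM8zMzM7u7u4iIiIiIiIiIiIiIiAAAzMzMzMzMzMzMzMzPMzMzu7u4iIiIiIiIiIiIiIiIAADMzMzMzMzMzMzMzMzPMzM7u7iIiIiIiIiIiIiIiIgAAMzMzMzMzMzMzMzMzMzzMzu4iIiIiIiIiIiIiIiIiAAAzMzMzMzMzMzMzMzMzM8zOIiIiIiIiIiIiIiIiIiIAADMzMzMzMzMzMzMzMzMzVVIiIiIiIiIiIiIiIiIiIgAAMzMzMzMzMzMzMzMzMzVVVSIiIiIiIiIiIiIiIiIiAAMzMzMzMzMzMzMzMzMzVVVVIiIiIiIiIiIiIiIiIiIAMzMzMzMzOqqjMzMzMzVVVVUiIiIiIiIiIiIiIiIiIqozMzMzMzOqqqozMzMzNVVVVSIiIiIiIiIiIiIiIiIiqjMzMzMzOqqqqqMzMzM1VVVVIiIiIiIiIiIiIiIiIiKqozMzMzOqqqqqozMzMzNVVVUiIiIiIiIiIiIiIiIiIgqqMzMzM6qqqqqjMzMzM1VVVSIiIiIiIiZmZmZmIiIiCqqqMzM6qqqqqqMzMzMzVVVVUiIiIiIiZmZmZmZmZmYAqqqqqqqqqqqqozMzMzVVVVVSIiImZmZmZmZmZmZmZgAKqqqqqqqqqqqjMzMzNVVVVVUiImZmZmZmZmZmZmZmAACqqqqqqqqt3dAzMzM1VVVVVVImZmZmZmZmZmZmZmYAAKqqqqqqqt3d0AAzM1VVVVVVVVZmZmZmZmZmZmZmZgAAqqqqqqrd3d0AAAM1VVVVVVVVERZmZmZmZmZmZmZmAACqqqqqrd3d3QAAADVVVVVVVVEREWZmZmZmZmZmZmYAAKqqqq3d3d3dAAAABVVVVVVVUREREREWZmZmZmZmZgAAqqqq3d3d3d0AAABVVVVVVVVREREREREWZmZmZmZmAAAKqq3d3d2IiIAAAFVVVVVVVRERERERERFmZmZmZmYAAI3d3d3d2IiIgAAAVVVVVVVVEREREREREREWZmZmZoiIjd3d3d3YiIiAAAVVVVVVVVVREREREREREREWZmZmiIiI3d3d3YiIiIgABVVVVVVVVVERERERERERERFmZmaIiIiN3d3diIiIiAAFVVVVVVVVUREREREREREREWZmZoiIiIiIiIiIiIiIiFVVVVVVVVVVERERERERERERFmZmiIiIiIiIiIiIiIiERVVVVVVVVVVREREREREREREWZmaIiIiIiIiIiIiIiEREVVVVVVVVVVVRERERERERERFmZoiIiIhEREREiIRERERFVVVVVVVVVVEREREREREREWZmiIiIRERERERERERERERVVVVVVVERERERERERERERFmaIiIRERERERERERERERFVVVVVRERERERERERERERERZoiIhERERERERERERERERVVVVREREREREREREREREREWiIhERERERERERERERERFVVVRERERERERERERERERERGIhEREREREREREREREREVVUREREREREREREREREREREYiIRERERERERERERERERVVRERERERERERERERERERERiIhEREREREREREREREREVRERERERERERERERERERERGIiEREREREREREREREREEREREREREREREREREREREREYiHd0REREREREREREREERERERERERERERERERERERERh3d3d3RERERERERERBERERERERERERERERERERERERt3d3d3d0REREREREREERERERERERERERERERERERERG3d3d3d3REREREREREQRERERERERERERERERERERERG7d3d3d3dERERERERERBERERERERERERERERERERERG7t3d3d3d0REREREREREQRERERERERERERmZERERERu7u3d3d3d3REREREREREQREREREREREREZmZmZmRERu7u7d3d3d3d0RERERERERBEREREREREREZmZmZmZmbu7u7t3d3d3d3RERERE//RBERERERERERCZmZmZmZmZu7u7u3d3d3d3d0RERP///xERERERERERAJmZmZmZmZm7u7u7d3d3d3d3dERP////ERERERERERAAmZmZmZmZmbu7u7t3d3d3d3d3RP/////xEREREREREAAJmZmZmZmZu7u7u3d3d3d3d3d///////EREREREREQAAmZmZmZmZm7u7u7d3d3d3d3dwD/////EREREREREQAAmZmZmZmZmbu7u7t3d3d3d3dwAA////8REREREREQAACZmZmZmZmZu7u7u3d3d3d3d3AAD/////EREREREQAAAJmZmZmZmZm7u7u7d3d3d3d3cAAA////8REREREQAAAAmZmZmZmZmbu7u7t3d3d3d3cAAAD/////ERERERAAAACZmZmZmZmZu7u7uwd3d3d3cAAAAA/////xEREREAAAAJmZmZmZmZm7u7u7"/>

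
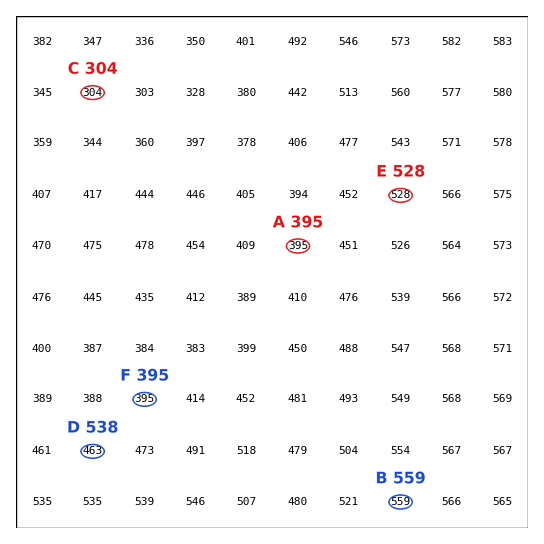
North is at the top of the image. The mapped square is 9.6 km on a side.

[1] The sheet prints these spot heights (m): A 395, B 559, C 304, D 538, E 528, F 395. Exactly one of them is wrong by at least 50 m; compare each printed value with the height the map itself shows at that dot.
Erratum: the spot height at D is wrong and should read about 463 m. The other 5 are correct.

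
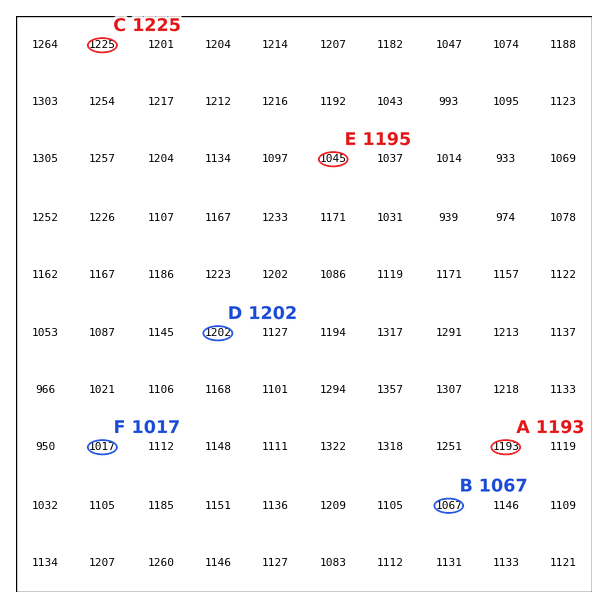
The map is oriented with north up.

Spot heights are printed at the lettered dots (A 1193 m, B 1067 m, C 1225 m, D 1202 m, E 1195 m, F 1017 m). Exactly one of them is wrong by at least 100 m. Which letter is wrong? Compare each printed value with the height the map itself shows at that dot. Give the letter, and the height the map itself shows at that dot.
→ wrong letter E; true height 1045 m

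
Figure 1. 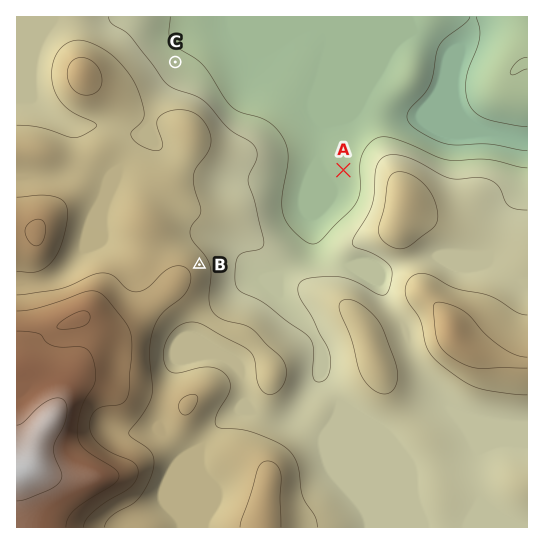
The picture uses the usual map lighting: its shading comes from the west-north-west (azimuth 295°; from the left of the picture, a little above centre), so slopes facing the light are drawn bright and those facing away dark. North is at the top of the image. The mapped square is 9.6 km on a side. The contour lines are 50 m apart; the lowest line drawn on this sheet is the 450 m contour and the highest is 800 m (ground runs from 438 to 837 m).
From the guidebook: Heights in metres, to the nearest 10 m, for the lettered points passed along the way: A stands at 480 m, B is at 630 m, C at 520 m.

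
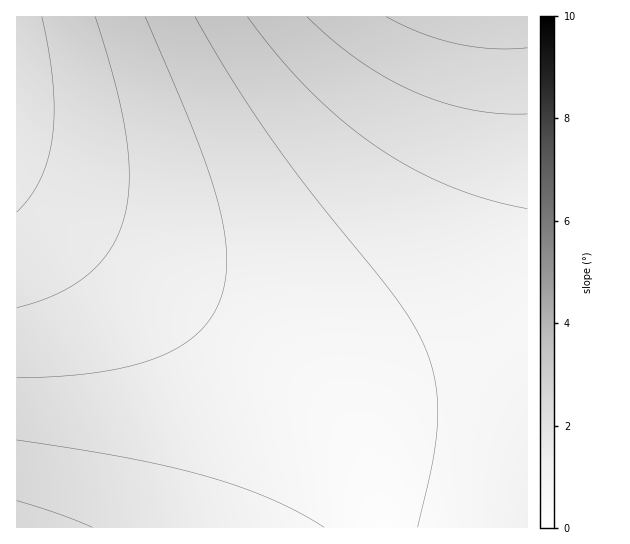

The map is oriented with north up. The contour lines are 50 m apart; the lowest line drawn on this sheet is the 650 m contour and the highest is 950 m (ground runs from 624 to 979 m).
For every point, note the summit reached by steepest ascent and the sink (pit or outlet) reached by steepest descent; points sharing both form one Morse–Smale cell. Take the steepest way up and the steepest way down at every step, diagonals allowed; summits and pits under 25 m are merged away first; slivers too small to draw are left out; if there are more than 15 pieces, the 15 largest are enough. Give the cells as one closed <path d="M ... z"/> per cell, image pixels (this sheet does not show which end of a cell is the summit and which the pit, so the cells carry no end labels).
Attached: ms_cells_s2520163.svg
<path d="M527 16l-510 0-1 170 58 42 139 92 70 55 38 39 24 35 19 40 7 22 2 17 154 0z"/><path d="M17 187l0 341 355-1-1-16-7-22-19-40-24-35-38-39-70-55-139-92z"/>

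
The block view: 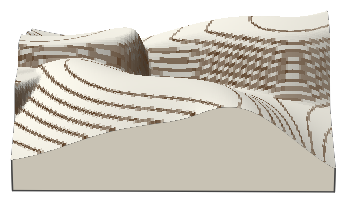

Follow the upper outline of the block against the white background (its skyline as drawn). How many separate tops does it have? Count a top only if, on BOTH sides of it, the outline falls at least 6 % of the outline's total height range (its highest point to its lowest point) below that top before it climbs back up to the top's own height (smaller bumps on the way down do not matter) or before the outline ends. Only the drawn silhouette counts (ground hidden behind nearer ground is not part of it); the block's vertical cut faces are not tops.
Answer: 2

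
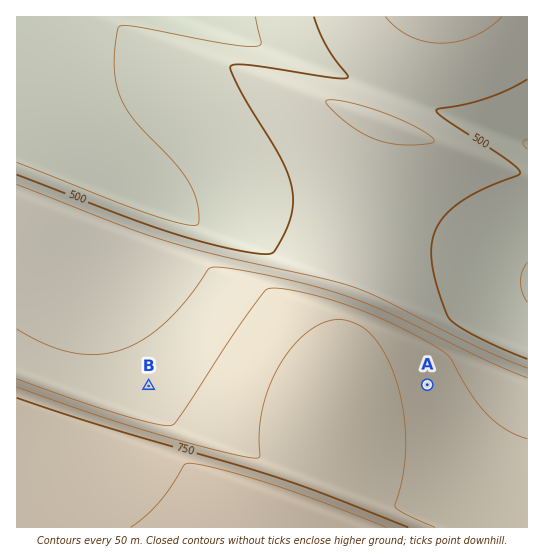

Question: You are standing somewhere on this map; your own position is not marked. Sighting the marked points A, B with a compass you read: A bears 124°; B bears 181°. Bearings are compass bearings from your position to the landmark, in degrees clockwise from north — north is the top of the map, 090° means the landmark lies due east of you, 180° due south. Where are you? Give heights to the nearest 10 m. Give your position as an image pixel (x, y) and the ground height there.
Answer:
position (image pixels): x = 152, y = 199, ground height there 440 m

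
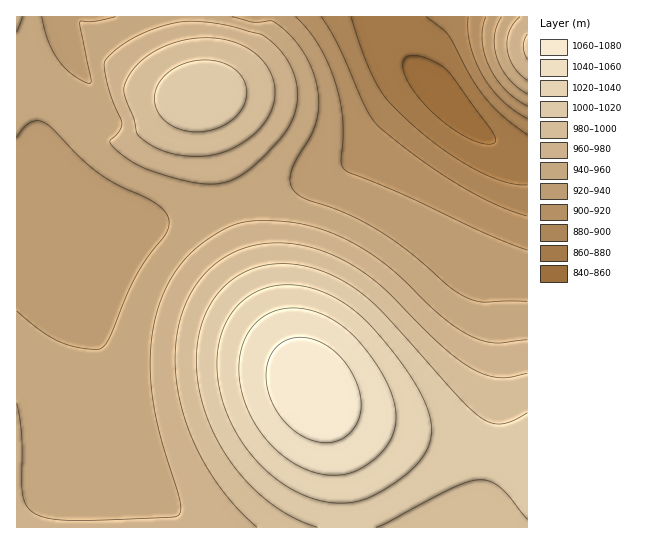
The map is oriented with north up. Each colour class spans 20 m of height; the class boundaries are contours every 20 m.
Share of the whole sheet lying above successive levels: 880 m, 94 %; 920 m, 87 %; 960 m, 47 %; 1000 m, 24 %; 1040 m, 7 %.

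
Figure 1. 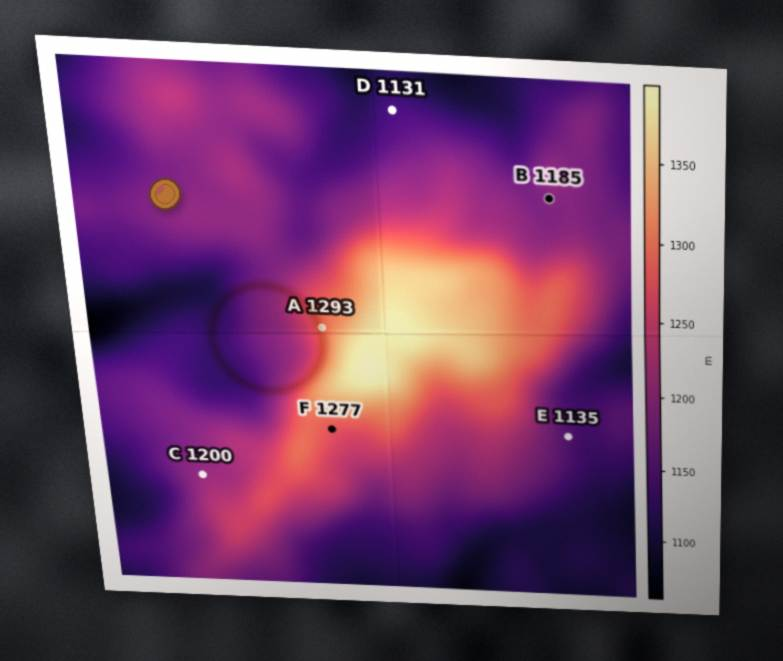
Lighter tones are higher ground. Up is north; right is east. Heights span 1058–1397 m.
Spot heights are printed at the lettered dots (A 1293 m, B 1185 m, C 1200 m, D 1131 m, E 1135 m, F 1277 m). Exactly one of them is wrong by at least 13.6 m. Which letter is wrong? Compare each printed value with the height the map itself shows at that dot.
E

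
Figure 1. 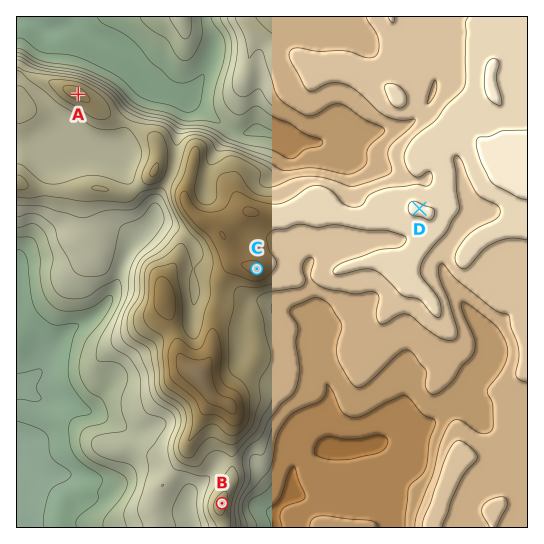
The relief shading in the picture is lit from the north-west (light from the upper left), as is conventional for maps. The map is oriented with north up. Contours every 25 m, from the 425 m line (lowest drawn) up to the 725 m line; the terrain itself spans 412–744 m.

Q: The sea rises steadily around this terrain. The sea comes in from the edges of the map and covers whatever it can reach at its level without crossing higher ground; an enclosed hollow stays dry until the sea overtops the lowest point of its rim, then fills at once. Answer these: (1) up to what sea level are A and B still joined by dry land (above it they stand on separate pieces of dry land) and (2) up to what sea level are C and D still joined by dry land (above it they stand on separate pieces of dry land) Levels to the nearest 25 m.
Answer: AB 575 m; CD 650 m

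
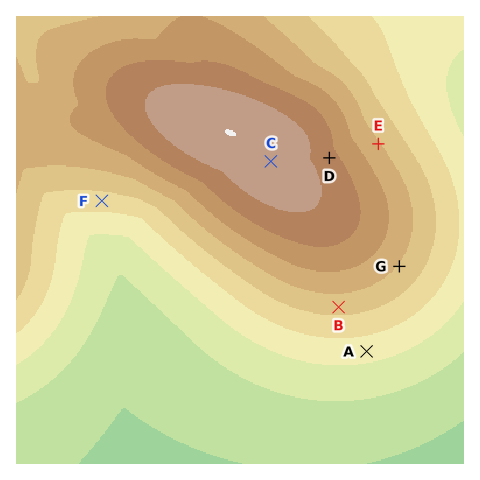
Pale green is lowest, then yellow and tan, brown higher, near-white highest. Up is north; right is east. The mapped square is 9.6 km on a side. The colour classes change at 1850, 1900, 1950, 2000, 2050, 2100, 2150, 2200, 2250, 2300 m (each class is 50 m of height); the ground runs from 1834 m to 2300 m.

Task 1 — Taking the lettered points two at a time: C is above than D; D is above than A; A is below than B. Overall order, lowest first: A B D C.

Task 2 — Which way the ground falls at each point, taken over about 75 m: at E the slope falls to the NE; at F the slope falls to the S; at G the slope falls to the SE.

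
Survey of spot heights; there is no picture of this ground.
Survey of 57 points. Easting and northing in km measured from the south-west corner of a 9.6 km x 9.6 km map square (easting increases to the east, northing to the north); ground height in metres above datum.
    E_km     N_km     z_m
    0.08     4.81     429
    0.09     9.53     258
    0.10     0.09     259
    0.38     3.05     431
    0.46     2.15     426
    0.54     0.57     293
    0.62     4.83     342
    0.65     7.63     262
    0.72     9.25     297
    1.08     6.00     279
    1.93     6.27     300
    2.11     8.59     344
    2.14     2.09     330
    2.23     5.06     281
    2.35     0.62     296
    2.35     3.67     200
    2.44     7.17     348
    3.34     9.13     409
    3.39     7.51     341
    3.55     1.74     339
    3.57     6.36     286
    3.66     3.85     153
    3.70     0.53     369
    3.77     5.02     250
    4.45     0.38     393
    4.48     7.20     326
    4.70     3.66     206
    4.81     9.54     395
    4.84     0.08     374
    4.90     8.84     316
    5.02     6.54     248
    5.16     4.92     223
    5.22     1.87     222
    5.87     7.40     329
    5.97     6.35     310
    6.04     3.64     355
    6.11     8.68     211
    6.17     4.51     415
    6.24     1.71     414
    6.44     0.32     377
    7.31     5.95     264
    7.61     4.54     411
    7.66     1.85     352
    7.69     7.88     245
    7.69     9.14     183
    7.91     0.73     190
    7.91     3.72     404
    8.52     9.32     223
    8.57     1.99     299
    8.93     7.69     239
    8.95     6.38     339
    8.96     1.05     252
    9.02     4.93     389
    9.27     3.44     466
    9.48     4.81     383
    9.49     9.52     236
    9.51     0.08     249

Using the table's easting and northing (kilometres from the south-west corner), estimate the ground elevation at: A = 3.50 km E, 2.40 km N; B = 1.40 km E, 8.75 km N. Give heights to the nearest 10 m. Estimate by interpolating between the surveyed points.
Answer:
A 260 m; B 330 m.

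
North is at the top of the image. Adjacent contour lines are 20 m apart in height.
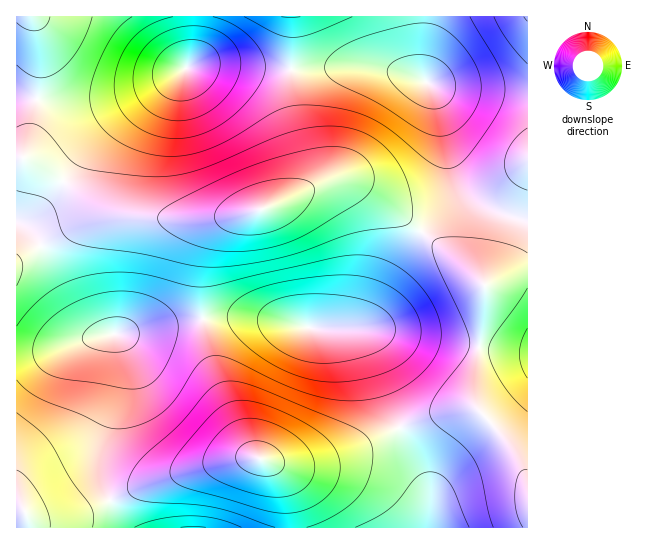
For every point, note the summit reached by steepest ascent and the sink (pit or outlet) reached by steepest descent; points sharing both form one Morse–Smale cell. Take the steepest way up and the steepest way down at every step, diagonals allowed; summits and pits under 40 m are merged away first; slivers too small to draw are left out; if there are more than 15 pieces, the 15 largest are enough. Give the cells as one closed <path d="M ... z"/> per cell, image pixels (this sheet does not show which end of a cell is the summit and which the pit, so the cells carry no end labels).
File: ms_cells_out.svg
<path d="M193 16l-176 0-1 142 7-1 16 8 64 43 20 7 23 2 64 2 37-6 27-8 56-25 17 0 23 11 89 70 26 25-2 37-8 55 0 24 4 8 34 40 14 31 1-387-90-7-29-12-40-8-100 2-34-4-41 0-7 3 6-21z"/><path d="M23 157l-7 2 1 194 26-1 55-16 29-3 55-12 31-4 38 0 58 11 46 3 12 10 5 10 25 74 28 56 4 13 0 33 99 0 0-45-7-17-10-19-32-36-4-8 0-24 8-55 2-37-26-25-80-64-24-14-8-3-17 0-56 25-33 10-31 4-45 0-32-3-15-3-17-6-55-38z"/><path d="M251 317l-38 0-23 3-55 12-37 4-55 16-26 1-1 154 6 1 3 3 4 16 400 1-1-39-31-64-30-84-9-9-8-3-41-1z"/><path d="M527 16l-333 0-1 31-5 19 47-1 34 4 100-2 40 8 29 12 89 6z"/><path d="M22 508l-6 1 0 18 13 1 0-6-2-8z"/>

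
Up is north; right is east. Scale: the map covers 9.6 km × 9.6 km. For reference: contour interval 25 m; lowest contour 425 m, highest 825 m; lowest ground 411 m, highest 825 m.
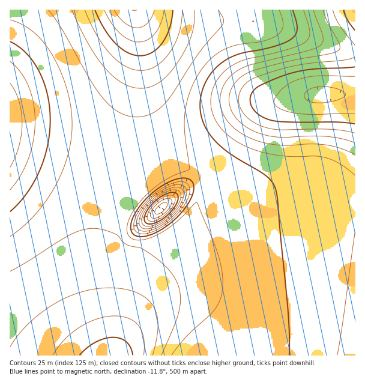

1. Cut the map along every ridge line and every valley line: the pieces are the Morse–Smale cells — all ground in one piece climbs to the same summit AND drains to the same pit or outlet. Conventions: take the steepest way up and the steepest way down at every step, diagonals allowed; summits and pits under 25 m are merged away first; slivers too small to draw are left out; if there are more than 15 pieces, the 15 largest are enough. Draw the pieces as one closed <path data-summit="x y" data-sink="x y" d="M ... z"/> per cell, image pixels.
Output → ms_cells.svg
<path data-summit="110 355" data-sink="322 95" d="M353 94l-48 2-34 7-10 9-28 49-14 13-17 5-1 18-10 17-33 33-10 14-14 30-19 65 90 0 14-12 22-12 38-9 33-1 43 5 0-231z"/><path data-summit="134 10" data-sink="322 95" d="M145 10l-9 0 3 26-1 32-13 70 2 12 12 10 22 6 30 2 5 3 7 8 4-1 12-4 14-13 23-43 13-14 42-9 44 0 0-43-8-1-42-16-40-12-83-3-24-5z"/><path data-summit="110 355" data-sink="10 124" d="M11 137l-1 218 99 1-1-18-11-50-1-35 5-38 13-55-31-9z"/><path data-summit="134 10" data-sink="10 124" d="M135 10l-125 0 0 127 104 22 16-54 7-35 2-31z"/><path data-summit="110 355" data-sink="161 208" d="M115 159l-14 56-5 38 1 35 13 68 5-2 19-63 12-26 12-18 33-33 10-17 2-12-1-6-4 1-11 6-14 12 8-15-1-8-3-5-35-4z"/><path data-summit="134 10" data-sink="322 95" d="M312 322l-33 1-28 6-27 11-18 15 149 0 0-27z"/><path data-summit="134 10" data-sink="355 10" d="M355 10l-103 0 0 7 1 4 33 8 47 18 22 5z"/><path data-summit="134 10" data-sink="161 208" d="M251 10l-105 0 12 5 24 5 70 1z"/><path data-summit="134 10" data-sink="161 208" d="M135 82l-21 77 28 7 35 4 4 10-3 13 11-9 12-4 0-5-10-7-30-2-18-4-10-6-6-6-1-19z"/>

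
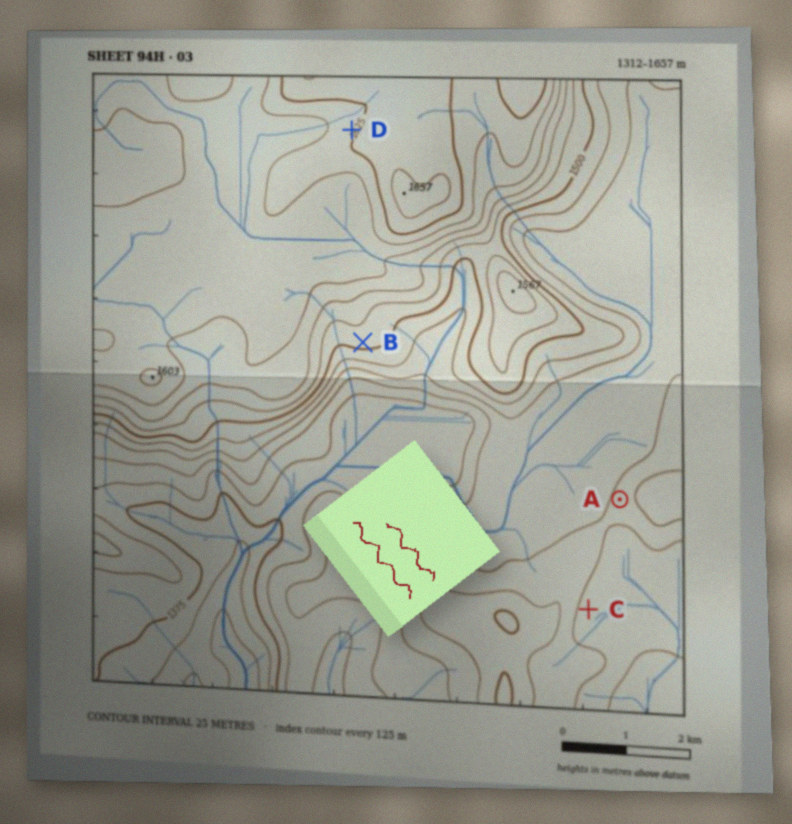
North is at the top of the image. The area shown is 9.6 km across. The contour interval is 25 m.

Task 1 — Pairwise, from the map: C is lower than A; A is lower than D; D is higher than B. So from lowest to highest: C A B D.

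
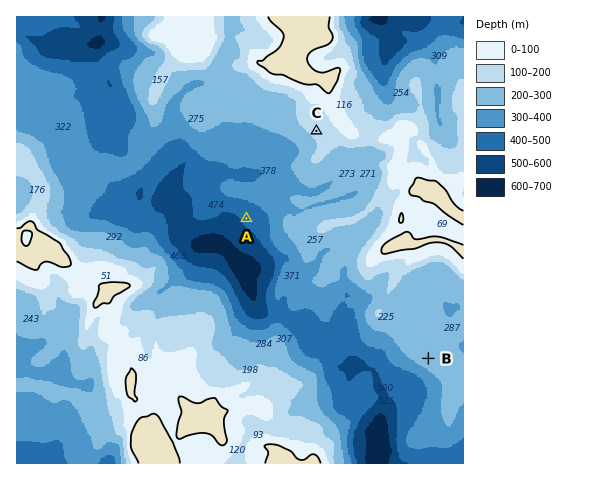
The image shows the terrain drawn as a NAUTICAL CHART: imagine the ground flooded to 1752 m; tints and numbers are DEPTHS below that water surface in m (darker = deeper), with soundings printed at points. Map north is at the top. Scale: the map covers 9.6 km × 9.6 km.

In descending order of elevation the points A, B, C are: C B A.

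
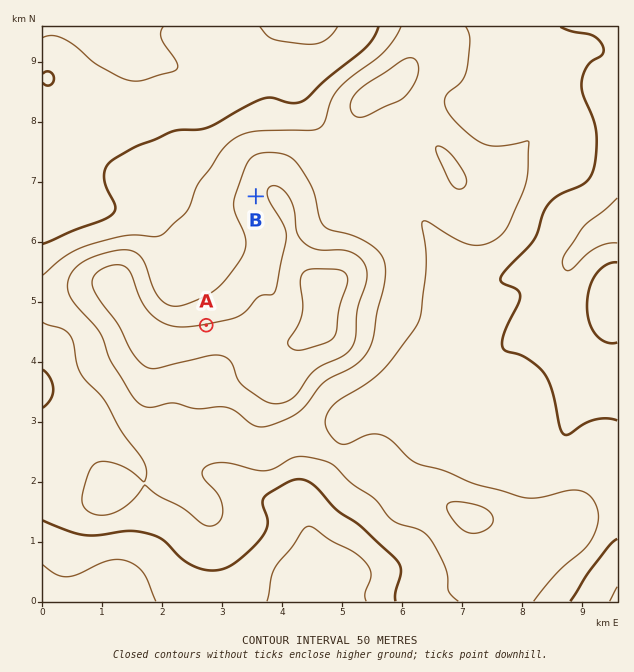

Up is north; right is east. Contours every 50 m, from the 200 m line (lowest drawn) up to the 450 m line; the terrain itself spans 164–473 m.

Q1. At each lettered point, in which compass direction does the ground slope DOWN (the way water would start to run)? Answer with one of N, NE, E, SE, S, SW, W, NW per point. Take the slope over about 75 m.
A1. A N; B W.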